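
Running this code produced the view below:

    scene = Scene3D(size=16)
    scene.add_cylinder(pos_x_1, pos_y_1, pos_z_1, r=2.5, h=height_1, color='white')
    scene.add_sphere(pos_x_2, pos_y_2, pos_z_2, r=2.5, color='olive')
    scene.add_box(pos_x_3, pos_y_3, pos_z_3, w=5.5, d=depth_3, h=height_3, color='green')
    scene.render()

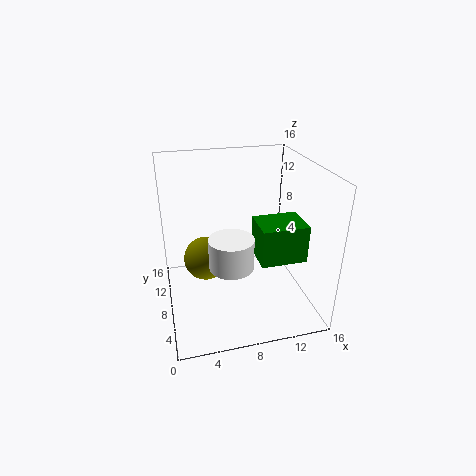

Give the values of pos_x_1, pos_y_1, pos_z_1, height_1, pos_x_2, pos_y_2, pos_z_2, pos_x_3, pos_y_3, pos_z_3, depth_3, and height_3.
pos_x_1 = 7
pos_y_1 = 7
pos_z_1 = 5
height_1 = 3.5
pos_x_2 = 4.5
pos_y_2 = 9.5
pos_z_2 = 5
pos_x_3 = 10.5
pos_y_3 = 6.5
pos_z_3 = 4.5
depth_3 = 4.5
height_3 = 4.5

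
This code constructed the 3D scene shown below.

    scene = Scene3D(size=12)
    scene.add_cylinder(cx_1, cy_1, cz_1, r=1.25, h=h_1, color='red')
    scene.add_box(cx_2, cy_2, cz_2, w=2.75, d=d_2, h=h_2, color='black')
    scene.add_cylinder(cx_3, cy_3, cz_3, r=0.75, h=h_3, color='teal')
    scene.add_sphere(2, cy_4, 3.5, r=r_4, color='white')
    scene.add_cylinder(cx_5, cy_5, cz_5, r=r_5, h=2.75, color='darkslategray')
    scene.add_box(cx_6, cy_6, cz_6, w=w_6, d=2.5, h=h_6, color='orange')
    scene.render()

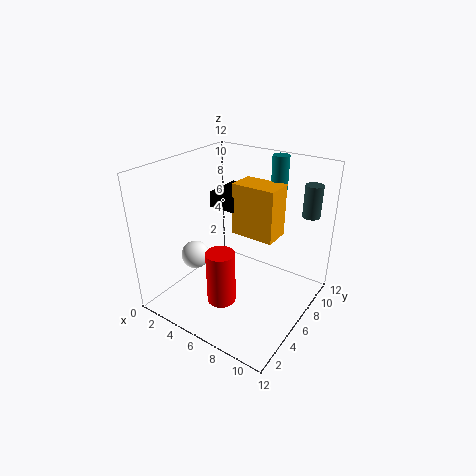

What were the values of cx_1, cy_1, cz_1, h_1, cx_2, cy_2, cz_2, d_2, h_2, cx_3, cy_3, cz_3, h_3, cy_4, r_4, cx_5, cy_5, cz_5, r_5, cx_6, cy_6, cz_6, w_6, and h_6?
cx_1 = 5.25
cy_1 = 4.5
cz_1 = 0.25
h_1 = 4.75
cx_2 = 1.5
cy_2 = 8
cz_2 = 7
d_2 = 3.75
h_2 = 1.5
cx_3 = 7
cy_3 = 11
cz_3 = 9
h_3 = 3
cy_4 = 5
r_4 = 1.25
cx_5 = 10.5
cy_5 = 10.25
cz_5 = 7.5
r_5 = 0.75
cx_6 = 4
cy_6 = 8
cz_6 = 5
w_6 = 4
h_6 = 4.75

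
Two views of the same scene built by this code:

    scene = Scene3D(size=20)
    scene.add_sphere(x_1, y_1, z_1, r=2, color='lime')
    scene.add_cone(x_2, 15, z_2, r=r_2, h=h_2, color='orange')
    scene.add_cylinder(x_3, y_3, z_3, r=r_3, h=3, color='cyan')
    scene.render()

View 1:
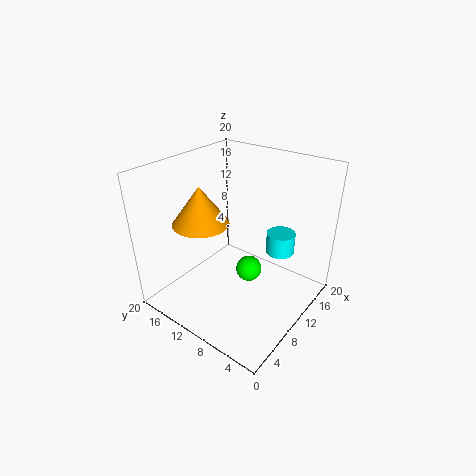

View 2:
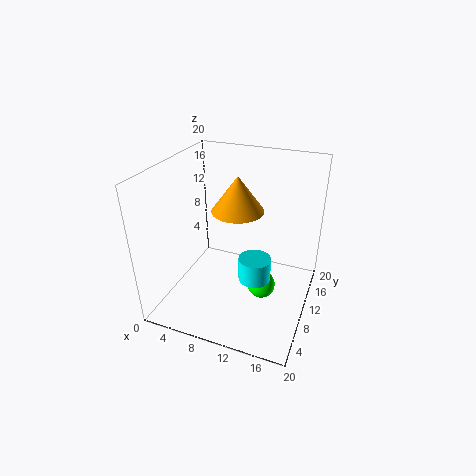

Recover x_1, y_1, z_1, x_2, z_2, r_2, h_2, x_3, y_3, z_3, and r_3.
x_1 = 13.5; y_1 = 10.5; z_1 = 2.5; x_2 = 8; z_2 = 11.5; r_2 = 4; h_2 = 5.5; x_3 = 14; y_3 = 5.5; z_3 = 7.5; r_3 = 2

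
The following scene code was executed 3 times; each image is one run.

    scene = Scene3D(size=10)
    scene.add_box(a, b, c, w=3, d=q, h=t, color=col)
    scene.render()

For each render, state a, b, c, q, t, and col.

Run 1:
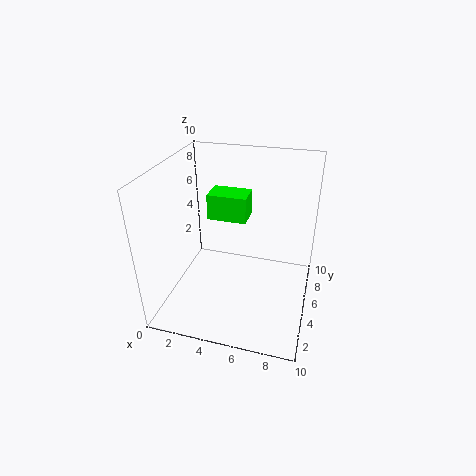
a = 2; b = 7; c = 5; q = 2; t = 2; col = 'lime'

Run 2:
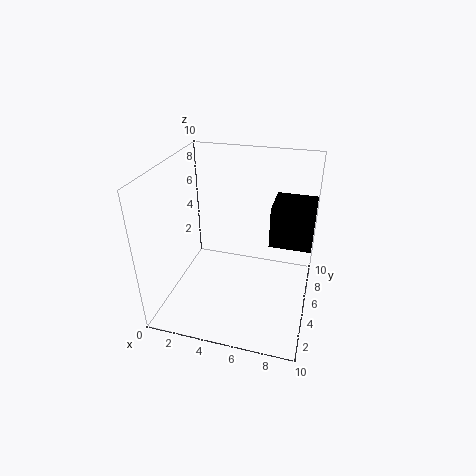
a = 7; b = 6; c = 4; q = 3; t = 3; col = 'black'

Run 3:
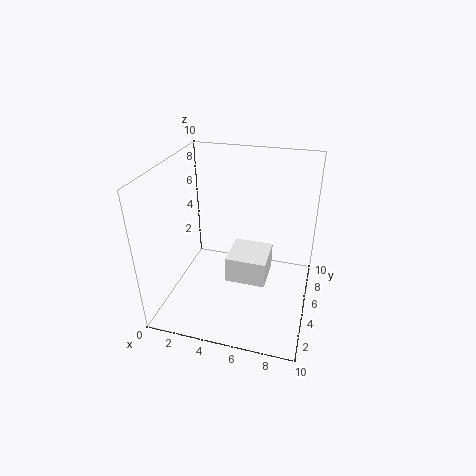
a = 4; b = 5; c = 1; q = 3; t = 2; col = 'white'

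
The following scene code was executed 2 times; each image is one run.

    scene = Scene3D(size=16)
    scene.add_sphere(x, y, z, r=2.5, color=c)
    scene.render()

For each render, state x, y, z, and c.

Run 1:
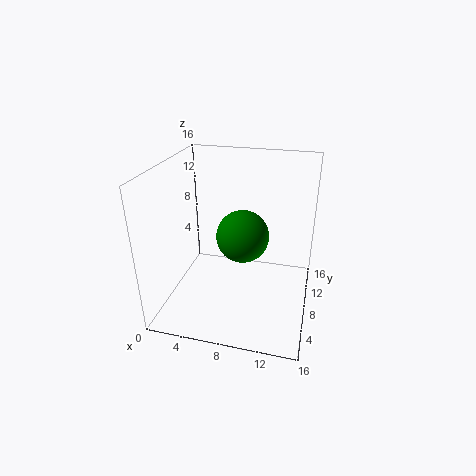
x = 9.5
y = 4
z = 10.5
c = 'green'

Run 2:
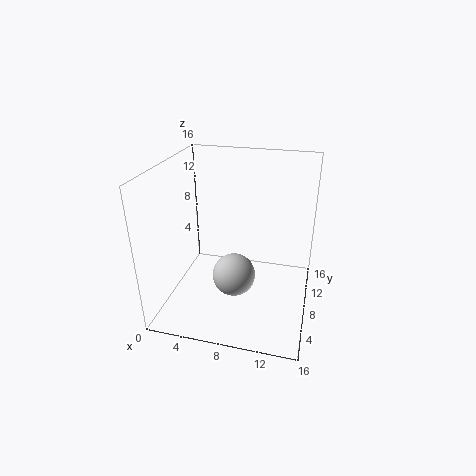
x = 7.5
y = 8
z = 3
c = 'lightgray'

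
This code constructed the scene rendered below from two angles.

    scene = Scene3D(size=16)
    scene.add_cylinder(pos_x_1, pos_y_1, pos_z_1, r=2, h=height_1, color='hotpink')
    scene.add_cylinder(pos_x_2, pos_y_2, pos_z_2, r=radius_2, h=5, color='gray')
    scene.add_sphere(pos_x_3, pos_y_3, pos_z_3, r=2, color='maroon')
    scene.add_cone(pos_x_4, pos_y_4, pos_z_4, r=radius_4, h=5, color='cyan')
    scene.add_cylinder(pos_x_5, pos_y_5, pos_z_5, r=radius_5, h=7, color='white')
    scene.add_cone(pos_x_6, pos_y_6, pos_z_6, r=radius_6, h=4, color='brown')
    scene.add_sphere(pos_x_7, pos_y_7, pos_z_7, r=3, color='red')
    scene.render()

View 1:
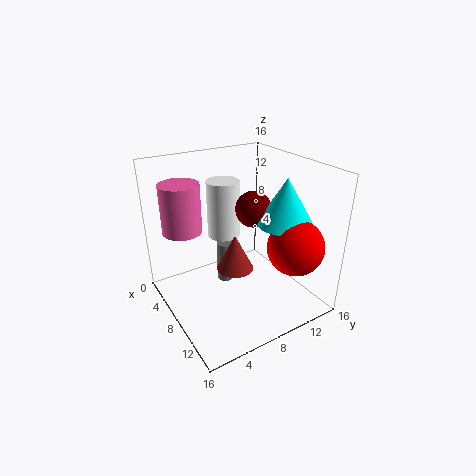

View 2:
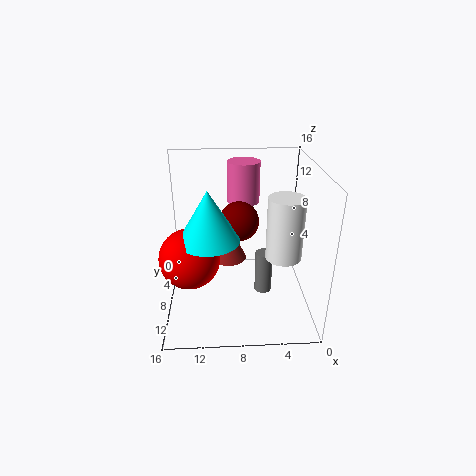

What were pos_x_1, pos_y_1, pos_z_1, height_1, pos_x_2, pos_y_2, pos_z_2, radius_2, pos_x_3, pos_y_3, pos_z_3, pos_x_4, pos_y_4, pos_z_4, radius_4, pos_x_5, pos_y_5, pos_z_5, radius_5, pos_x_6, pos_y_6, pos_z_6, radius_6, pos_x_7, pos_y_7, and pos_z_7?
pos_x_1 = 7, pos_y_1 = 2, pos_z_1 = 10, height_1 = 5, pos_x_2 = 5, pos_y_2 = 8, pos_z_2 = 1, radius_2 = 1, pos_x_3 = 8, pos_y_3 = 10, pos_z_3 = 11, pos_x_4 = 11, pos_y_4 = 12, pos_z_4 = 10, radius_4 = 3, pos_x_5 = 3, pos_y_5 = 9, pos_z_5 = 6, radius_5 = 2, pos_x_6 = 9, pos_y_6 = 7, pos_z_6 = 5, radius_6 = 2, pos_x_7 = 13, pos_y_7 = 12, pos_z_7 = 8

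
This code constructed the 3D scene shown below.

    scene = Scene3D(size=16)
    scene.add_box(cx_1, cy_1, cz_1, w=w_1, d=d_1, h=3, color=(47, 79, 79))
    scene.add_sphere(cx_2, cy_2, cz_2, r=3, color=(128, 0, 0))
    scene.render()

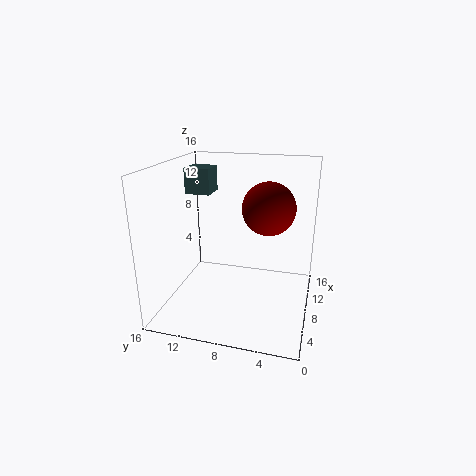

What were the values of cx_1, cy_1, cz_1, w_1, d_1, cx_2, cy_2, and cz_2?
cx_1 = 10, cy_1 = 12, cz_1 = 12, w_1 = 3, d_1 = 3, cx_2 = 10, cy_2 = 5, cz_2 = 11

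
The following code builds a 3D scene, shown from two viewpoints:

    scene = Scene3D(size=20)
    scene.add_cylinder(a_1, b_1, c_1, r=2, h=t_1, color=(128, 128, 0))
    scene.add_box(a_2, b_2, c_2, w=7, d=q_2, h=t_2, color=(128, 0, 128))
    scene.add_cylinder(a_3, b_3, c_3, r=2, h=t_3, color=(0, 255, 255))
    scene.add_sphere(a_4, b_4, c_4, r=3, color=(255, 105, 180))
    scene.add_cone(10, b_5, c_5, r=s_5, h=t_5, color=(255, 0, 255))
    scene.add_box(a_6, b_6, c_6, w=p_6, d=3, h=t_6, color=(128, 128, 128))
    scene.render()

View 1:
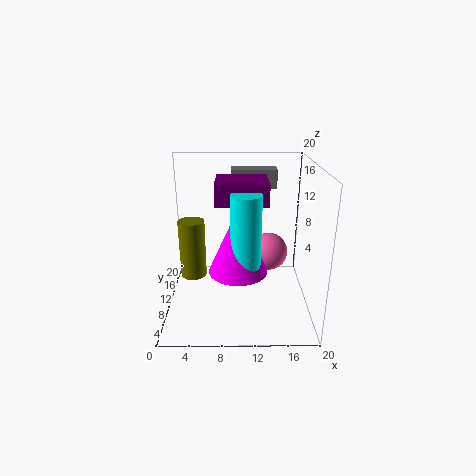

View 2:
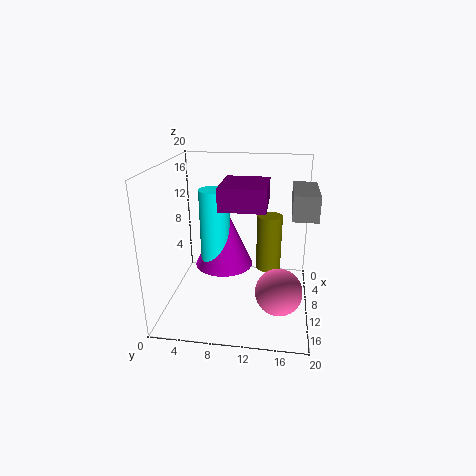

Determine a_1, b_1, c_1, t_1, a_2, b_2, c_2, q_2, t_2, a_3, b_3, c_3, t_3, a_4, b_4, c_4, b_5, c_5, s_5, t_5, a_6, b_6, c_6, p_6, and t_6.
a_1 = 3; b_1 = 14; c_1 = 2; t_1 = 9; a_2 = 7; b_2 = 8; c_2 = 15; q_2 = 6; t_2 = 3; a_3 = 11; b_3 = 7; c_3 = 7; t_3 = 10; a_4 = 15; b_4 = 16; c_4 = 5; b_5 = 8; c_5 = 6; s_5 = 4; t_5 = 9; a_6 = 9; b_6 = 17; c_6 = 15; p_6 = 7; t_6 = 3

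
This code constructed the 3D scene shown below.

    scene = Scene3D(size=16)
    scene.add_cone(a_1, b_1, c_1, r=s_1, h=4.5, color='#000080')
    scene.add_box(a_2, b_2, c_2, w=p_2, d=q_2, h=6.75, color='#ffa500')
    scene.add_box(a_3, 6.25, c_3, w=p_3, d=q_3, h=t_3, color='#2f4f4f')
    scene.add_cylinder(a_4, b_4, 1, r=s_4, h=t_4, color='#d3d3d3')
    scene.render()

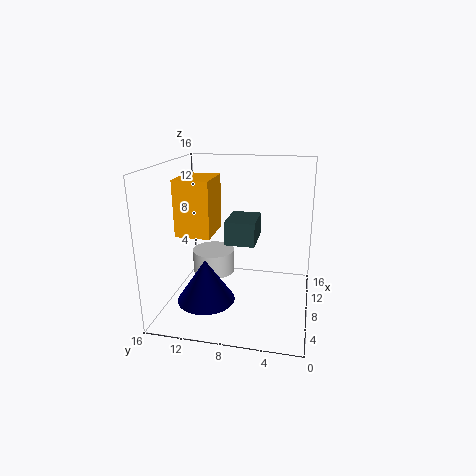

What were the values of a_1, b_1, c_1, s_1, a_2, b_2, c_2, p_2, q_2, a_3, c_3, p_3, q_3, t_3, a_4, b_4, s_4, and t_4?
a_1 = 3.75
b_1 = 10.5
c_1 = 2.5
s_1 = 3
a_2 = 8.5
b_2 = 11.5
c_2 = 7.25
p_2 = 5.25
q_2 = 4.25
a_3 = 8.5
c_3 = 6.75
p_3 = 4.75
q_3 = 3.5
t_3 = 2.75
a_4 = 13.25
b_4 = 12.5
s_4 = 2.75
t_4 = 3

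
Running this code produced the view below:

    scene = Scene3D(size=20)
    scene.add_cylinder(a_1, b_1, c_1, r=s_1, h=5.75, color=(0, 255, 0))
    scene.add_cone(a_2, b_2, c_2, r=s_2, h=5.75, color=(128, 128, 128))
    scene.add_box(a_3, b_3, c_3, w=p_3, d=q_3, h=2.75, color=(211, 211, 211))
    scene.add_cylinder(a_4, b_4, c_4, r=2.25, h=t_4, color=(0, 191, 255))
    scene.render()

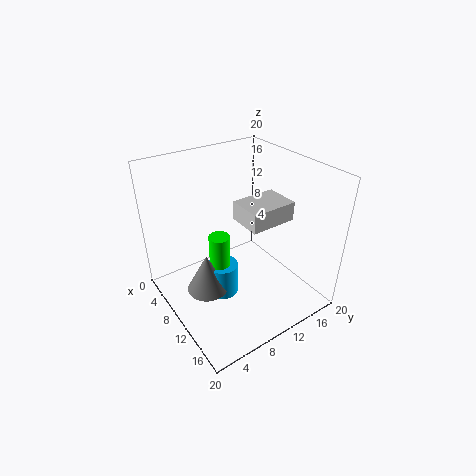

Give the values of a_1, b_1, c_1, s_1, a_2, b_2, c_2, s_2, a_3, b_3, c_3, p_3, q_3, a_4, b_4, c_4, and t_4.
a_1 = 8.25
b_1 = 8
c_1 = 4.25
s_1 = 1.5
a_2 = 8.25
b_2 = 5.75
c_2 = 1.75
s_2 = 3
a_3 = 7.75
b_3 = 10.75
c_3 = 11.75
p_3 = 5
q_3 = 6.75
a_4 = 8.5
b_4 = 8.25
c_4 = 0.25
t_4 = 5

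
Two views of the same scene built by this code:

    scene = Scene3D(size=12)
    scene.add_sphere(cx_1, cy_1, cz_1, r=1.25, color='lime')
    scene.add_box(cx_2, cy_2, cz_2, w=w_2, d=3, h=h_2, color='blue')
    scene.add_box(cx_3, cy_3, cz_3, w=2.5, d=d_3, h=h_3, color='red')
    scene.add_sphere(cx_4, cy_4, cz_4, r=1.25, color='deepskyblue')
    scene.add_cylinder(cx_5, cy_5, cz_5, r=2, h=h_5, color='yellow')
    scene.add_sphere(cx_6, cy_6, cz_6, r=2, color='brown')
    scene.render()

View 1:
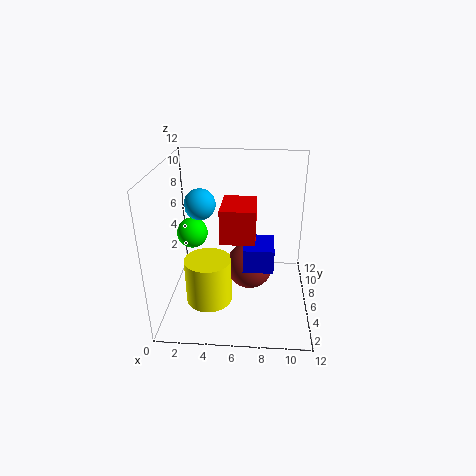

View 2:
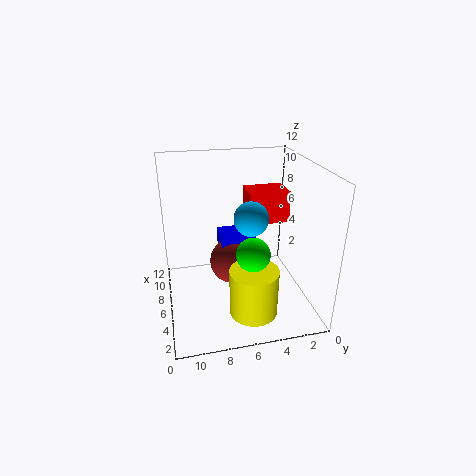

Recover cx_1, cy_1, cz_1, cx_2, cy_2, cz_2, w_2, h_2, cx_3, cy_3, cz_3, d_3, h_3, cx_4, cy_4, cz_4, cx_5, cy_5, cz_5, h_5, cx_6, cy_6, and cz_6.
cx_1 = 2.25, cy_1 = 5.75, cz_1 = 6.5, cx_2 = 6.5, cy_2 = 4.25, cz_2 = 3.75, w_2 = 2.5, h_2 = 2, cx_3 = 5, cy_3 = 2, cz_3 = 7.5, d_3 = 3.25, h_3 = 2.5, cx_4 = 3, cy_4 = 5.75, cz_4 = 9, cx_5 = 3.5, cy_5 = 5.25, cz_5 = 0.25, h_5 = 4, cx_6 = 7, cy_6 = 6.25, cz_6 = 3.25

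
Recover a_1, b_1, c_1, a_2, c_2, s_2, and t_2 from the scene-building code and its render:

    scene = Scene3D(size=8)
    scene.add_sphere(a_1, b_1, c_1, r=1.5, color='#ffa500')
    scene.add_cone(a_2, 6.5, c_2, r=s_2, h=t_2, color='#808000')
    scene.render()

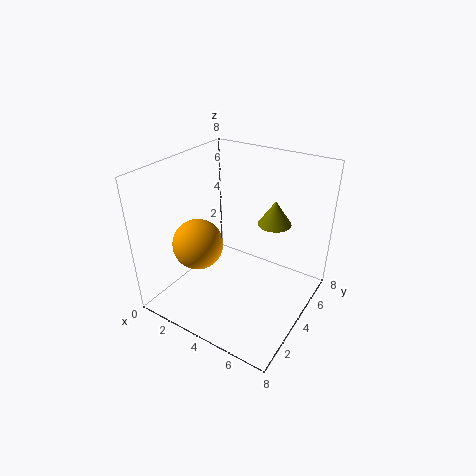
a_1 = 1.5, b_1 = 3.5, c_1 = 3, a_2 = 5, c_2 = 4, s_2 = 1, t_2 = 1.5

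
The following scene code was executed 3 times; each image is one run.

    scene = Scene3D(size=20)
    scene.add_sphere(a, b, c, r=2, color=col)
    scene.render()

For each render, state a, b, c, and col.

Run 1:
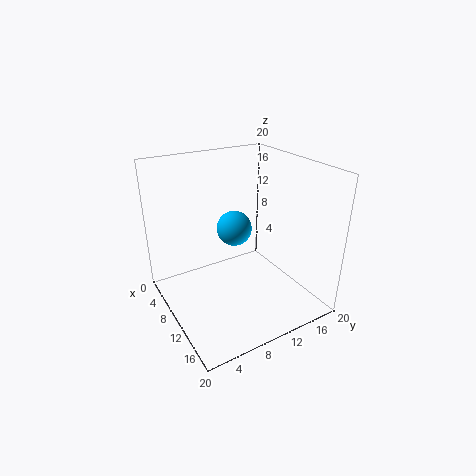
a = 15, b = 6.5, c = 14.5, col = 'deepskyblue'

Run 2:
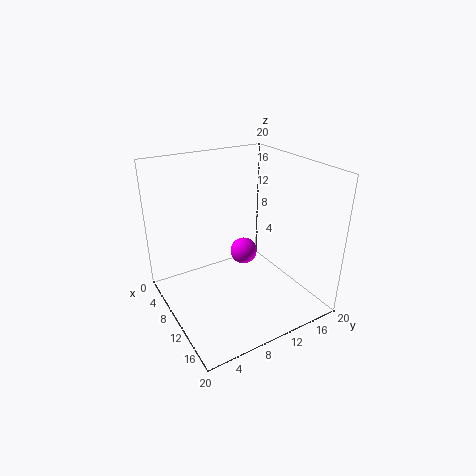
a = 7.5, b = 12.5, c = 6, col = 'magenta'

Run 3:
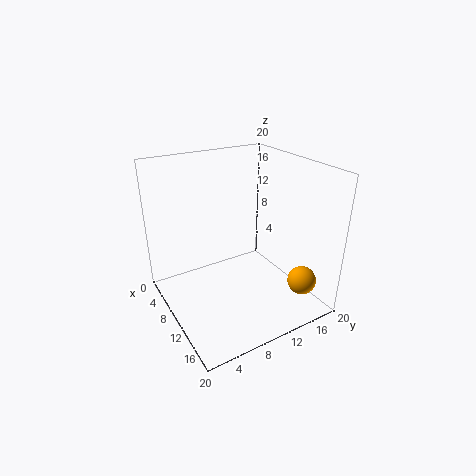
a = 16, b = 17, c = 4, col = 'orange'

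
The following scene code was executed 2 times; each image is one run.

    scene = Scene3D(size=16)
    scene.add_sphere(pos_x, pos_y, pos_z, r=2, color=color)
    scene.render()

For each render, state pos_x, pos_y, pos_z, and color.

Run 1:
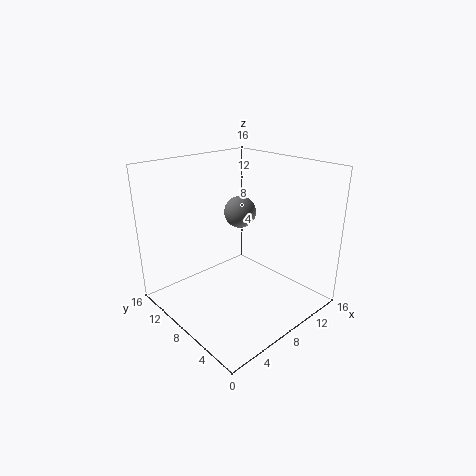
pos_x = 12
pos_y = 12
pos_z = 9
color = 'gray'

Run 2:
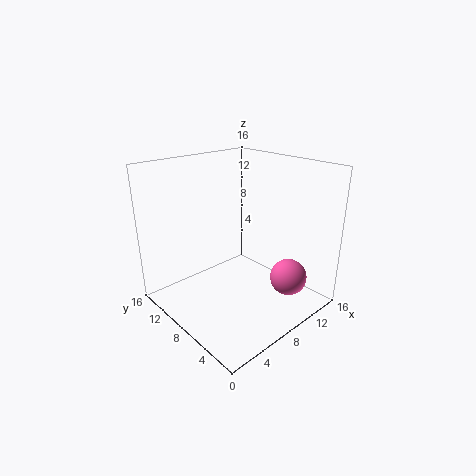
pos_x = 11
pos_y = 3
pos_z = 4
color = 'hotpink'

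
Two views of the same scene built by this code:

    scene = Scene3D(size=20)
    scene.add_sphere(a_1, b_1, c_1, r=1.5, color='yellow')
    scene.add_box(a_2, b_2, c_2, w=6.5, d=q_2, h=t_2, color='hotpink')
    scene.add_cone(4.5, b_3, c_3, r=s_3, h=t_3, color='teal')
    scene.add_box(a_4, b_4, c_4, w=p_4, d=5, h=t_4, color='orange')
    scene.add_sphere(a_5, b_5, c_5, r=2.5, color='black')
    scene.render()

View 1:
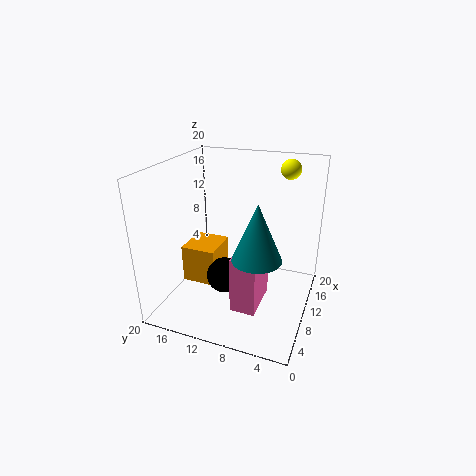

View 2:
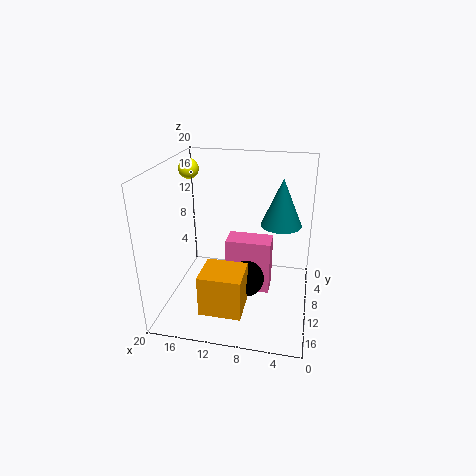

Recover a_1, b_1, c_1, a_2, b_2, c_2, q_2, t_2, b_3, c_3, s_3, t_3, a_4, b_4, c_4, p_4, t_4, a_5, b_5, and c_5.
a_1 = 18.5
b_1 = 5
c_1 = 18
a_2 = 5.5
b_2 = 6
c_2 = 1
q_2 = 3.5
t_2 = 8
b_3 = 5.5
c_3 = 10.5
s_3 = 3
t_3 = 7
a_4 = 8
b_4 = 13
c_4 = 2.5
p_4 = 5.5
t_4 = 5.5
a_5 = 8.5
b_5 = 11.5
c_5 = 4.5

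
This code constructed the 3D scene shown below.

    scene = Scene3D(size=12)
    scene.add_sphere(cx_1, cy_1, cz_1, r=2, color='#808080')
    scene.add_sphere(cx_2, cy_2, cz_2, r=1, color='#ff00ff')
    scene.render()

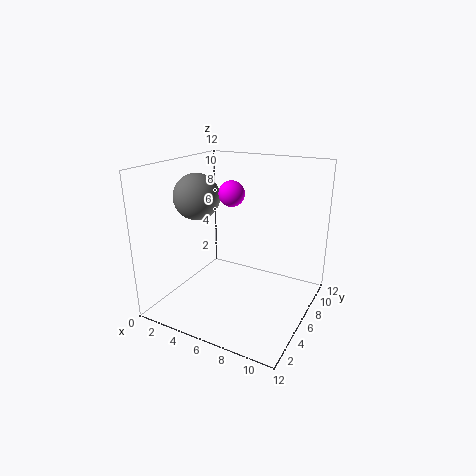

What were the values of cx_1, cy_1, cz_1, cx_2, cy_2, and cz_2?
cx_1 = 2; cy_1 = 6; cz_1 = 9; cx_2 = 6; cy_2 = 5; cz_2 = 10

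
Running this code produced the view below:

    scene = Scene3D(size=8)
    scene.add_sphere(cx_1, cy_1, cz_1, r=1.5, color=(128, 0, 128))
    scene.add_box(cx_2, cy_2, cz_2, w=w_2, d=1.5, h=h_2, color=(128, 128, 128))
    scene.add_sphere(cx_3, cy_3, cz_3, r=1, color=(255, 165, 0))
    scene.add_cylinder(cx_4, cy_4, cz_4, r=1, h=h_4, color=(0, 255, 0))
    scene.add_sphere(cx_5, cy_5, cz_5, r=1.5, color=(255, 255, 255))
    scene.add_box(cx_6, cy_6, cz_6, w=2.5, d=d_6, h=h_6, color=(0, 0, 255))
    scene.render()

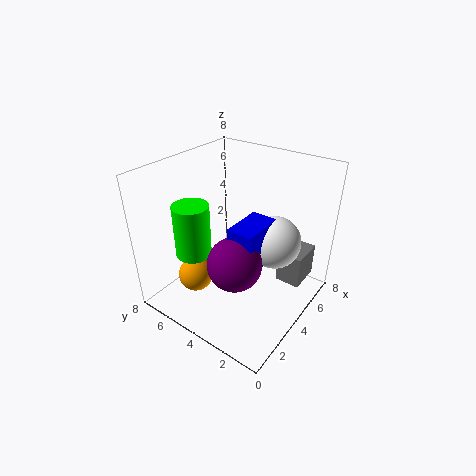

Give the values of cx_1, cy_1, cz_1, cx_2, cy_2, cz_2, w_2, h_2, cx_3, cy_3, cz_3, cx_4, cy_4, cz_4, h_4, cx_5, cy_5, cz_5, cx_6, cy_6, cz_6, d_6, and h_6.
cx_1 = 3; cy_1 = 3.5; cz_1 = 3; cx_2 = 6; cy_2 = 1; cz_2 = 0.5; w_2 = 2; h_2 = 2; cx_3 = 2.5; cy_3 = 6; cz_3 = 1.5; cx_4 = 2.5; cy_4 = 6; cz_4 = 3; h_4 = 3; cx_5 = 5.5; cy_5 = 2.5; cz_5 = 3.5; cx_6 = 3; cy_6 = 2.5; cz_6 = 2.5; d_6 = 1.5; h_6 = 2.5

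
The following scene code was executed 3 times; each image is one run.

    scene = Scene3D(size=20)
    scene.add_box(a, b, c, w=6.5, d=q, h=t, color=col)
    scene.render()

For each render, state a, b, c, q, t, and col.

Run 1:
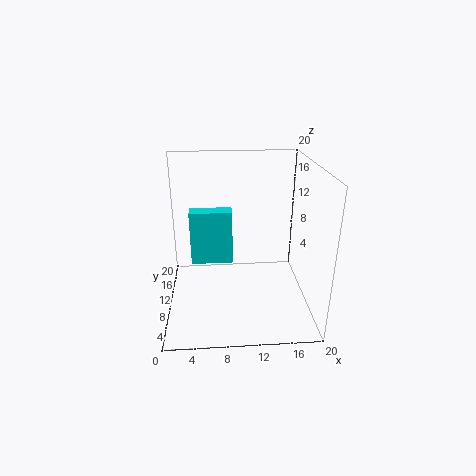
a = 3; b = 14.5; c = 3.5; q = 2.5; t = 8.5; col = 'cyan'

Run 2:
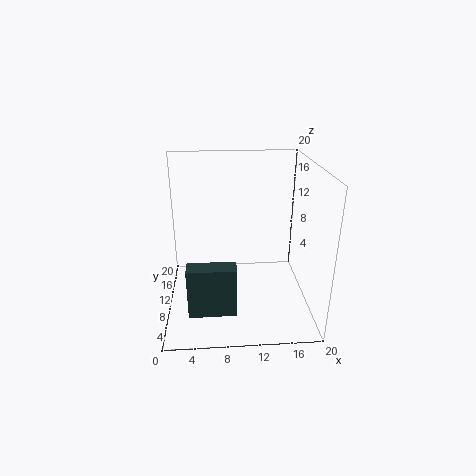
a = 3; b = 4.5; c = 1; q = 2.5; t = 7; col = 'darkslategray'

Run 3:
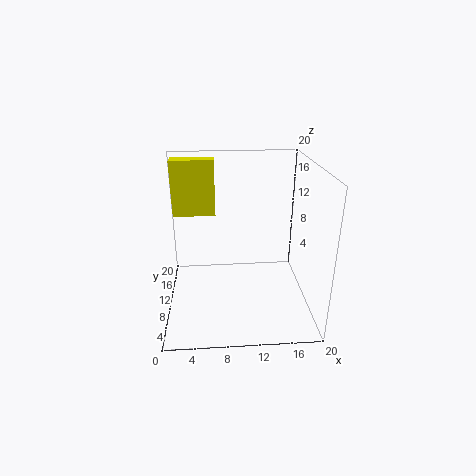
a = 0.5; b = 16; c = 11; q = 2.5; t = 8.5; col = 'yellow'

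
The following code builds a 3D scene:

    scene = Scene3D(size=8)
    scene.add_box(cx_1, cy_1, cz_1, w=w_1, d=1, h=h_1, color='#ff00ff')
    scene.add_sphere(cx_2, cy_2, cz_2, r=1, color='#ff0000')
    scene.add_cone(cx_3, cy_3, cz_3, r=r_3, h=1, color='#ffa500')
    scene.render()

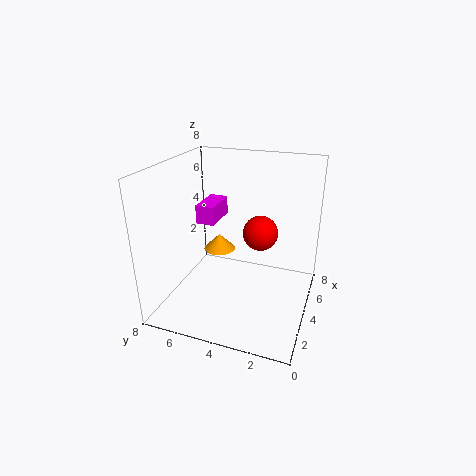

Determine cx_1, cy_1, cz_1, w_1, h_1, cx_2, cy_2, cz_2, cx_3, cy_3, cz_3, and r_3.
cx_1 = 3; cy_1 = 5; cz_1 = 5; w_1 = 2; h_1 = 1; cx_2 = 5; cy_2 = 3; cz_2 = 4; cx_3 = 6; cy_3 = 6; cz_3 = 2; r_3 = 1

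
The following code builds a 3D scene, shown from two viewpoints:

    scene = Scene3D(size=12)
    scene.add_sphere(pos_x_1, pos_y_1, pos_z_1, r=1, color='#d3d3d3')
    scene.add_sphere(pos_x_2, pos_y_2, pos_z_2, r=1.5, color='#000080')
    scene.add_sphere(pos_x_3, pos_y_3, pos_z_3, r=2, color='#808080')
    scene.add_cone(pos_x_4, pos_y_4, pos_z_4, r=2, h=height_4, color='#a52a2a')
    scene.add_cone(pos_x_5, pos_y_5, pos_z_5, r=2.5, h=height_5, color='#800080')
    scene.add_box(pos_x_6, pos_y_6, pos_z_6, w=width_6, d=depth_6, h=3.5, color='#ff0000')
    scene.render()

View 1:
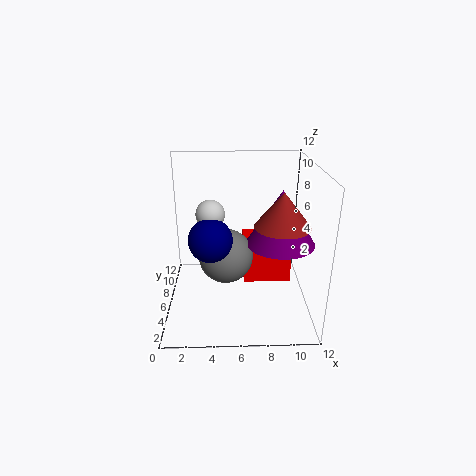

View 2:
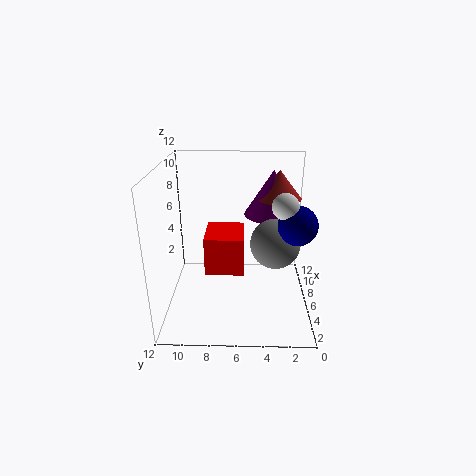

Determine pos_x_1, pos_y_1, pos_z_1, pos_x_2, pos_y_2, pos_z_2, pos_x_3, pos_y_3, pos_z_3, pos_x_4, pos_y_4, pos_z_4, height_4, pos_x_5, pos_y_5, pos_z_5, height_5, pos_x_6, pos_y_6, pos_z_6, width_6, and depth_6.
pos_x_1 = 4; pos_y_1 = 2.5; pos_z_1 = 9.5; pos_x_2 = 4; pos_y_2 = 1.5; pos_z_2 = 8; pos_x_3 = 5; pos_y_3 = 3; pos_z_3 = 6; pos_x_4 = 9; pos_y_4 = 2.5; pos_z_4 = 8.5; height_4 = 2.5; pos_x_5 = 9; pos_y_5 = 3; pos_z_5 = 7; height_5 = 4; pos_x_6 = 6.5; pos_y_6 = 5.5; pos_z_6 = 2; width_6 = 4; depth_6 = 3.5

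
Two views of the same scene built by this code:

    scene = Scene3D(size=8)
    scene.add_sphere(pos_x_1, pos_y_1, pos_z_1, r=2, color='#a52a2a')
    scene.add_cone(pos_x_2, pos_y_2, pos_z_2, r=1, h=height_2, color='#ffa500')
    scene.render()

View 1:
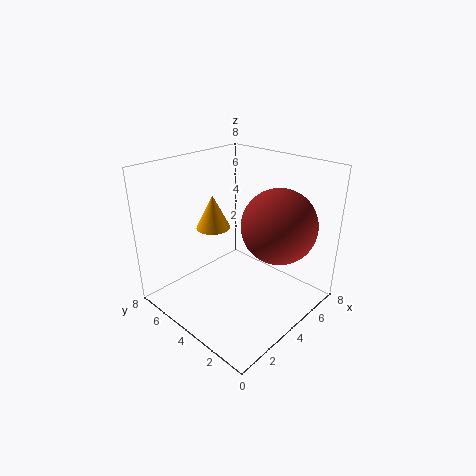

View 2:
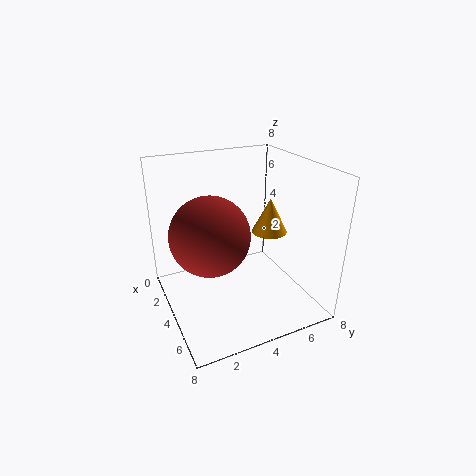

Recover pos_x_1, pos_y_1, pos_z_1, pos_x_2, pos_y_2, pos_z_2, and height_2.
pos_x_1 = 5, pos_y_1 = 2, pos_z_1 = 5, pos_x_2 = 4, pos_y_2 = 6, pos_z_2 = 4, height_2 = 2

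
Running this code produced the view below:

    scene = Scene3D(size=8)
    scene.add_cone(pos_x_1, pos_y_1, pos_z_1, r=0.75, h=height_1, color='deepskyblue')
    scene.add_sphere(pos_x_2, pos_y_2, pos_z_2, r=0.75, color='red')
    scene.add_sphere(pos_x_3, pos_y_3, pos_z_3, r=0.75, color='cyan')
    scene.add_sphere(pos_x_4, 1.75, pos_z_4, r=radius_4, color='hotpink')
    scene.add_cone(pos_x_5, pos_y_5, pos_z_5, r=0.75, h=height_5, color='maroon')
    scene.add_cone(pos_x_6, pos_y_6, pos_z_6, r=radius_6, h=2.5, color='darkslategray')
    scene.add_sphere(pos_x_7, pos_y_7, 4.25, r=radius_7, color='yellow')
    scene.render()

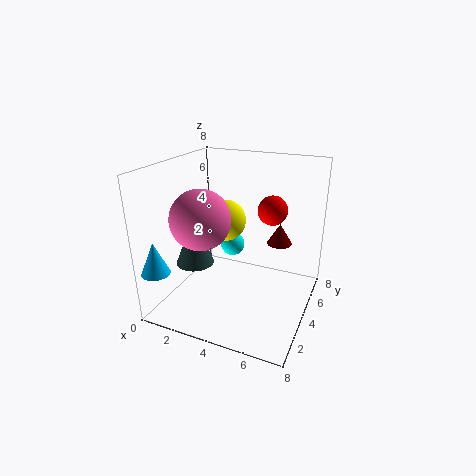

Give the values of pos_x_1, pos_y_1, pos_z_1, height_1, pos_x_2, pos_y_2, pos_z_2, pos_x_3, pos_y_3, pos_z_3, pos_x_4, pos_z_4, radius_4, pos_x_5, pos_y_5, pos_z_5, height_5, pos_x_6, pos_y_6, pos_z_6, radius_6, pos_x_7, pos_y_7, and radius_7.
pos_x_1 = 0.75, pos_y_1 = 0.75, pos_z_1 = 2.75, height_1 = 1.75, pos_x_2 = 6, pos_y_2 = 3.75, pos_z_2 = 6, pos_x_3 = 2.75, pos_y_3 = 6, pos_z_3 = 2.5, pos_x_4 = 3, pos_z_4 = 5.75, radius_4 = 1.5, pos_x_5 = 5.75, pos_y_5 = 6.25, pos_z_5 = 3, height_5 = 1.25, pos_x_6 = 2.25, pos_y_6 = 2.25, pos_z_6 = 3, radius_6 = 1, pos_x_7 = 2.5, pos_y_7 = 5.5, radius_7 = 1.25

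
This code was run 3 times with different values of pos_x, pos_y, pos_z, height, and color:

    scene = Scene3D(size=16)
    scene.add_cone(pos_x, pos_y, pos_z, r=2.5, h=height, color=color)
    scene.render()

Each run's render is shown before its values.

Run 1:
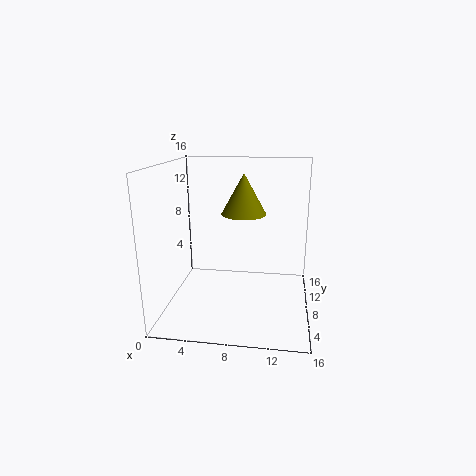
pos_x = 8.5
pos_y = 9
pos_z = 10.5
height = 4.5
color = 'olive'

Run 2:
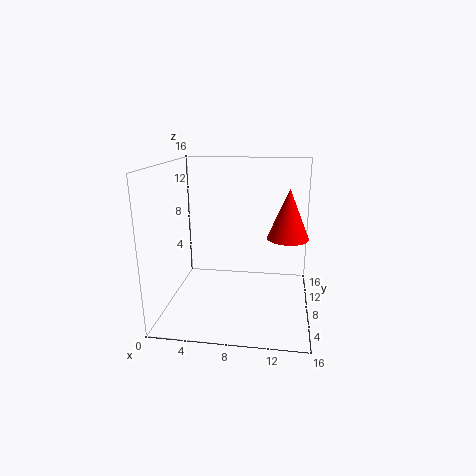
pos_x = 13.5
pos_y = 11.5
pos_z = 7
height = 6
color = 'red'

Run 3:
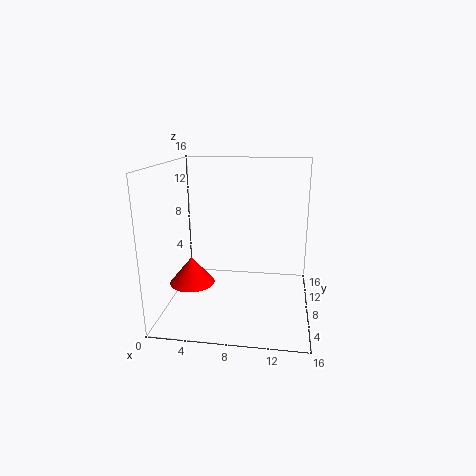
pos_x = 3
pos_y = 6.5
pos_z = 3
height = 3
color = 'red'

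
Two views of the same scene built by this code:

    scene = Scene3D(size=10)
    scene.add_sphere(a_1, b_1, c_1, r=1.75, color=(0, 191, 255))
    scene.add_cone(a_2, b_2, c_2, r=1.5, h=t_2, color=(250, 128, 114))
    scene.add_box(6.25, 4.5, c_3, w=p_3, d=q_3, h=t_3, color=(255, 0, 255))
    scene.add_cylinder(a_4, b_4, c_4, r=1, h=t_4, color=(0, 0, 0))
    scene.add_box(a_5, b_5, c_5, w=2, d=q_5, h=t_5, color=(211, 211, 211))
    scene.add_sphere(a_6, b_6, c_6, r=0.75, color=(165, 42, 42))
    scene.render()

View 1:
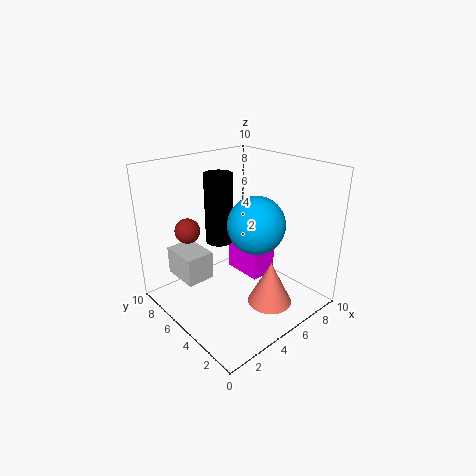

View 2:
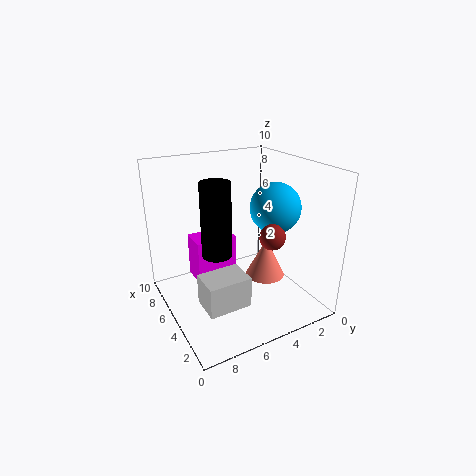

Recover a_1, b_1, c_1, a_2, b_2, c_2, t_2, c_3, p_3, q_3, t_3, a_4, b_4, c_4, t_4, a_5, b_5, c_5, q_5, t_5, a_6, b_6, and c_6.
a_1 = 4.25; b_1 = 2.5; c_1 = 7; a_2 = 5.5; b_2 = 2.25; c_2 = 1; t_2 = 3; c_3 = 1.25; p_3 = 2; q_3 = 3; t_3 = 3.25; a_4 = 4.75; b_4 = 6.75; c_4 = 4.25; t_4 = 5; a_5 = 1.5; b_5 = 6; c_5 = 2; q_5 = 2.75; t_5 = 2; a_6 = 1; b_6 = 5; c_6 = 6.75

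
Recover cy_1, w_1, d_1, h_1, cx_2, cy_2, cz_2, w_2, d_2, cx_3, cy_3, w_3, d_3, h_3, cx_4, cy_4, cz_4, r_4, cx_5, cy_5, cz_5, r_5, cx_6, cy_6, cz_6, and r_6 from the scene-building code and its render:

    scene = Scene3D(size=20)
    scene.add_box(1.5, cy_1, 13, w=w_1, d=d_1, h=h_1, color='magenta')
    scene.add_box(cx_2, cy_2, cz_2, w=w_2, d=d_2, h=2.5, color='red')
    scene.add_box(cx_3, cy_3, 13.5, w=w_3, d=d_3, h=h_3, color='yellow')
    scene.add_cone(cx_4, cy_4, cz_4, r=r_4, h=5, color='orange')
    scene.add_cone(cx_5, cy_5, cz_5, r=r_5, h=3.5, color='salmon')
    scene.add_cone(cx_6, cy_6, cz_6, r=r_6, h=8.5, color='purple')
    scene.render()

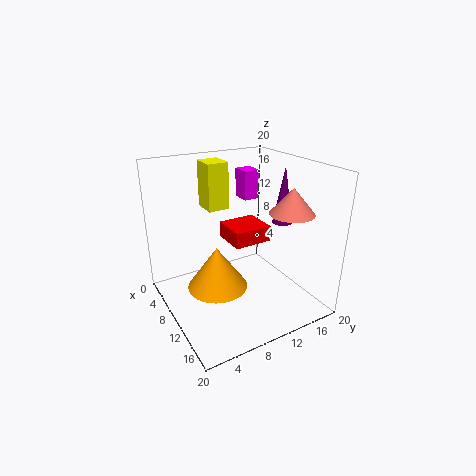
cy_1 = 14.5; w_1 = 3; d_1 = 2.5; h_1 = 4.5; cx_2 = 2.5; cy_2 = 11; cz_2 = 7; w_2 = 5.5; d_2 = 6; cx_3 = 4; cy_3 = 7; w_3 = 3.5; d_3 = 3; h_3 = 6.5; cx_4 = 15.5; cy_4 = 4; cz_4 = 7.5; r_4 = 3.5; cx_5 = 14.5; cy_5 = 15.5; cz_5 = 14; r_5 = 3; cx_6 = 9.5; cy_6 = 18; cz_6 = 10.5; r_6 = 1.5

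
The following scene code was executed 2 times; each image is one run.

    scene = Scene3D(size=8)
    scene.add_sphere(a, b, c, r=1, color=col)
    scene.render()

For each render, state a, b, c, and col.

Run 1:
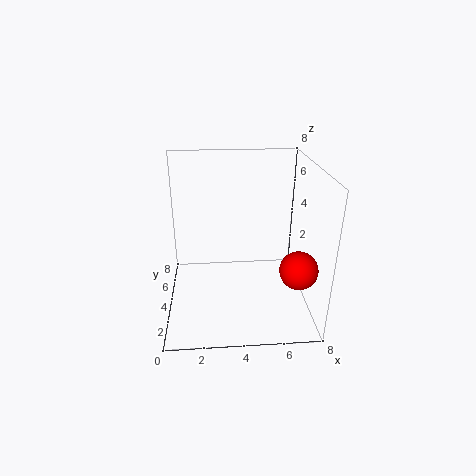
a = 7; b = 2; c = 3; col = 'red'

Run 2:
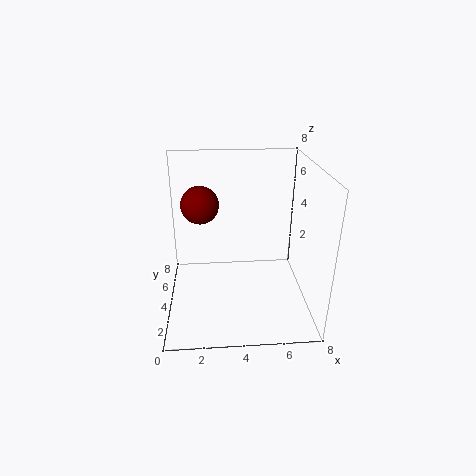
a = 2; b = 4; c = 6; col = 'maroon'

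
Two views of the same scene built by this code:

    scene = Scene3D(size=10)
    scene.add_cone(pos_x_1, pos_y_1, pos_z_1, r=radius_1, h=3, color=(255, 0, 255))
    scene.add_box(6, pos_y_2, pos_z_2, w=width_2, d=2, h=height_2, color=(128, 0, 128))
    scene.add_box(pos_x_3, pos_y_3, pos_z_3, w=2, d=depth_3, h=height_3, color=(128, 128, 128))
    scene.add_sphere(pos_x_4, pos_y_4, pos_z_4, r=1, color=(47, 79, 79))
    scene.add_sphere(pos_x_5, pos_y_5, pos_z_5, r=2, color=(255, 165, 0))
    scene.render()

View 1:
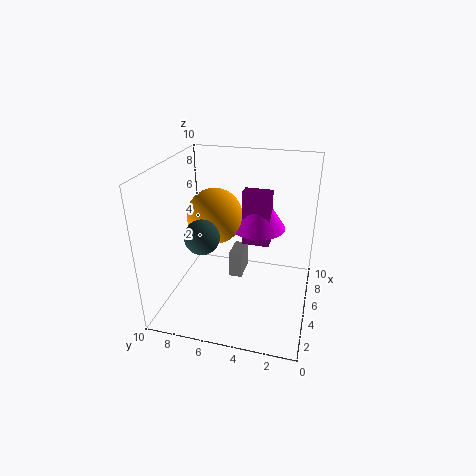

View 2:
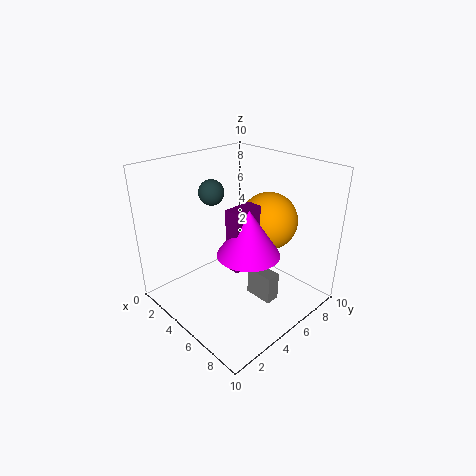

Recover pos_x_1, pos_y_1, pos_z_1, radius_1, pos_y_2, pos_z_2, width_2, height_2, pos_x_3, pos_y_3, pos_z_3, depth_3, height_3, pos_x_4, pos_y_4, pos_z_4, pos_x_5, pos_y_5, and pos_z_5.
pos_x_1 = 7
pos_y_1 = 4
pos_z_1 = 5
radius_1 = 2
pos_y_2 = 3
pos_z_2 = 4
width_2 = 1
height_2 = 4
pos_x_3 = 6
pos_y_3 = 5
pos_z_3 = 1
depth_3 = 1
height_3 = 2
pos_x_4 = 1
pos_y_4 = 6
pos_z_4 = 7
pos_x_5 = 6
pos_y_5 = 7
pos_z_5 = 6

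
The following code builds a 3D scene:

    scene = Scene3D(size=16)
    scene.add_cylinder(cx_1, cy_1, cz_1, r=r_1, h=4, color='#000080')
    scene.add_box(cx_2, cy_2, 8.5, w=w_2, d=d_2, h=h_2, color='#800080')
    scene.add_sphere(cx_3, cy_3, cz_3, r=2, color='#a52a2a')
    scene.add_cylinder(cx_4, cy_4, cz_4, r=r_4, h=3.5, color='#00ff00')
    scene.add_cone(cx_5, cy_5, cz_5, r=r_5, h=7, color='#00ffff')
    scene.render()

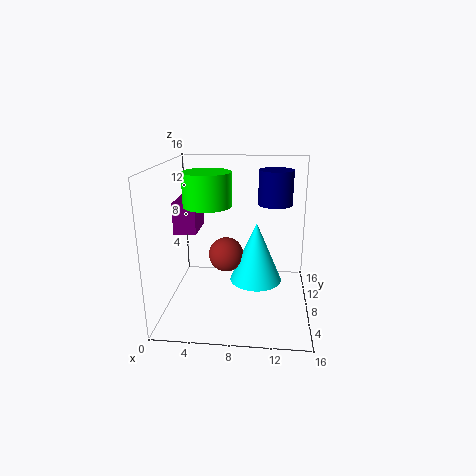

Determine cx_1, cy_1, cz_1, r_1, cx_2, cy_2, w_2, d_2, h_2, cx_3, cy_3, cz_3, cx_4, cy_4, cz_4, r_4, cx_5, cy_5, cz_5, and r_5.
cx_1 = 12
cy_1 = 11.5
cz_1 = 11
r_1 = 2
cx_2 = 1
cy_2 = 7
w_2 = 2.5
d_2 = 4.5
h_2 = 3.5
cx_3 = 6.5
cy_3 = 9
cz_3 = 5.5
cx_4 = 5
cy_4 = 6.5
cz_4 = 12
r_4 = 2.5
cx_5 = 10
cy_5 = 9
cz_5 = 2.5
r_5 = 3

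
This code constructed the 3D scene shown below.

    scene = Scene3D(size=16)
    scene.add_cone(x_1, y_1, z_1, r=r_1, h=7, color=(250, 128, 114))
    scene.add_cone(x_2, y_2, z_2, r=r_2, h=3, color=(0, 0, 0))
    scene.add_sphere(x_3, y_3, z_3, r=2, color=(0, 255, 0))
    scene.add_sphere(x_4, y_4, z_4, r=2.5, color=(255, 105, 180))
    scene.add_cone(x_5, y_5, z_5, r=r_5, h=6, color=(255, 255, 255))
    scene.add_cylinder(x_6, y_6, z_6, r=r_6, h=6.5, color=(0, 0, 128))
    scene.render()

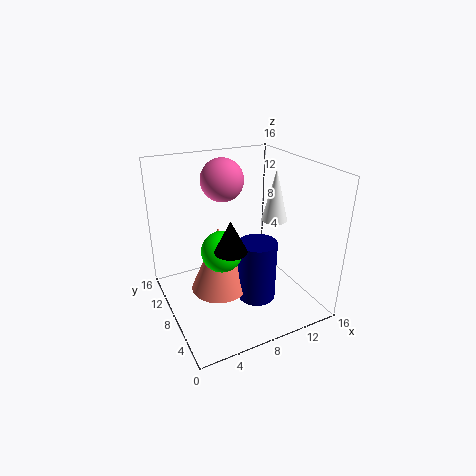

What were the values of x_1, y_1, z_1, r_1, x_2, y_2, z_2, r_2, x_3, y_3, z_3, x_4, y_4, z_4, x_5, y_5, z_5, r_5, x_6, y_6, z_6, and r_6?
x_1 = 5, y_1 = 6.5, z_1 = 3.5, r_1 = 3, x_2 = 4.5, y_2 = 2.5, z_2 = 10, r_2 = 1.5, x_3 = 4.5, y_3 = 4.5, z_3 = 9, x_4 = 8, y_4 = 12, z_4 = 13.5, x_5 = 13, y_5 = 8.5, z_5 = 9, r_5 = 1.5, x_6 = 8.5, y_6 = 4.5, z_6 = 2.5, r_6 = 2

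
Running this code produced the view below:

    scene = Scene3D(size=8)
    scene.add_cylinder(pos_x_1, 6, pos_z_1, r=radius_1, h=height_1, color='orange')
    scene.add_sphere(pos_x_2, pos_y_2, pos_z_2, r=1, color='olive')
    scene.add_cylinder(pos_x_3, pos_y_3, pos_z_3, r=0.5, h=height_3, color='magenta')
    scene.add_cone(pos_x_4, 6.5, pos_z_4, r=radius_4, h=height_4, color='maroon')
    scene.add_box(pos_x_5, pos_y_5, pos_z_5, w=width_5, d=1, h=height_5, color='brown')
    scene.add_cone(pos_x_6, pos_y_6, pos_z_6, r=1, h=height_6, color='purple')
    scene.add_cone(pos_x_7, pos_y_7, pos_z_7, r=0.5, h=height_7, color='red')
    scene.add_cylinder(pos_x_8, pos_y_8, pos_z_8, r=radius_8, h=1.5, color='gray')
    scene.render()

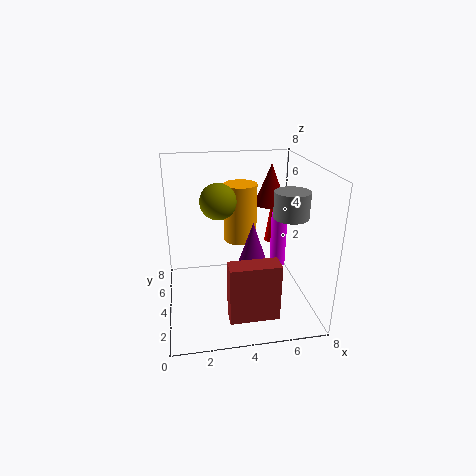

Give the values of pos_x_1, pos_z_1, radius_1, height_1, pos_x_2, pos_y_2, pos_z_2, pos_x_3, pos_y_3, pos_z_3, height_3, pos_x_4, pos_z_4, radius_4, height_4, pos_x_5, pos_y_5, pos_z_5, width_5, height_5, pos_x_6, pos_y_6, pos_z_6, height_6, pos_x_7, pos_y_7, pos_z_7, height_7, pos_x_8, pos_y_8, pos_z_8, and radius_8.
pos_x_1 = 4.5, pos_z_1 = 3, radius_1 = 1, height_1 = 3.5, pos_x_2 = 3, pos_y_2 = 4.5, pos_z_2 = 6, pos_x_3 = 7, pos_y_3 = 6, pos_z_3 = 1, height_3 = 3.5, pos_x_4 = 6.5, pos_z_4 = 5, radius_4 = 1, height_4 = 2.5, pos_x_5 = 3, pos_y_5 = 0.5, pos_z_5 = 1, width_5 = 2.5, height_5 = 3, pos_x_6 = 4.5, pos_y_6 = 2.5, pos_z_6 = 2.5, height_6 = 3, pos_x_7 = 7, pos_y_7 = 7.5, pos_z_7 = 2, height_7 = 3.5, pos_x_8 = 7, pos_y_8 = 4, pos_z_8 = 5, radius_8 = 1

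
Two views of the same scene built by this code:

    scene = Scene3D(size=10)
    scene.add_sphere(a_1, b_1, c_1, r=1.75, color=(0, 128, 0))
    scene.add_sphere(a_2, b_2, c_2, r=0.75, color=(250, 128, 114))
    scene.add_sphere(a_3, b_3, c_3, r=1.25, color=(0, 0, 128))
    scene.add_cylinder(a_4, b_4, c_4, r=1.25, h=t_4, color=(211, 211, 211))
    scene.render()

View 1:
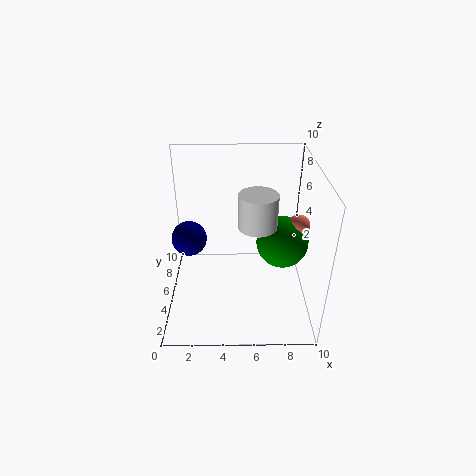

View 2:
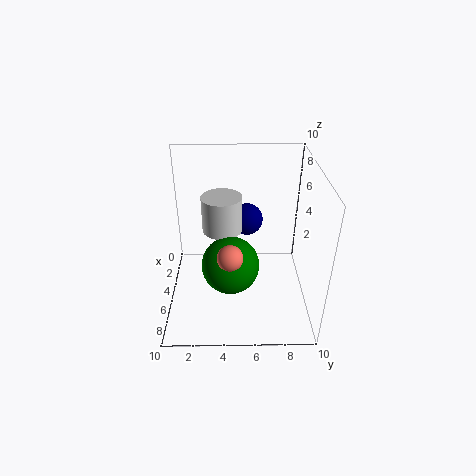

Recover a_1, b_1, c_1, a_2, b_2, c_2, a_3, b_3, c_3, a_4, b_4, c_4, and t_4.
a_1 = 8
b_1 = 4.5
c_1 = 5
a_2 = 9
b_2 = 4.5
c_2 = 6.25
a_3 = 1.5
b_3 = 5.75
c_3 = 4.5
a_4 = 6.25
b_4 = 4
c_4 = 6.5
t_4 = 2.25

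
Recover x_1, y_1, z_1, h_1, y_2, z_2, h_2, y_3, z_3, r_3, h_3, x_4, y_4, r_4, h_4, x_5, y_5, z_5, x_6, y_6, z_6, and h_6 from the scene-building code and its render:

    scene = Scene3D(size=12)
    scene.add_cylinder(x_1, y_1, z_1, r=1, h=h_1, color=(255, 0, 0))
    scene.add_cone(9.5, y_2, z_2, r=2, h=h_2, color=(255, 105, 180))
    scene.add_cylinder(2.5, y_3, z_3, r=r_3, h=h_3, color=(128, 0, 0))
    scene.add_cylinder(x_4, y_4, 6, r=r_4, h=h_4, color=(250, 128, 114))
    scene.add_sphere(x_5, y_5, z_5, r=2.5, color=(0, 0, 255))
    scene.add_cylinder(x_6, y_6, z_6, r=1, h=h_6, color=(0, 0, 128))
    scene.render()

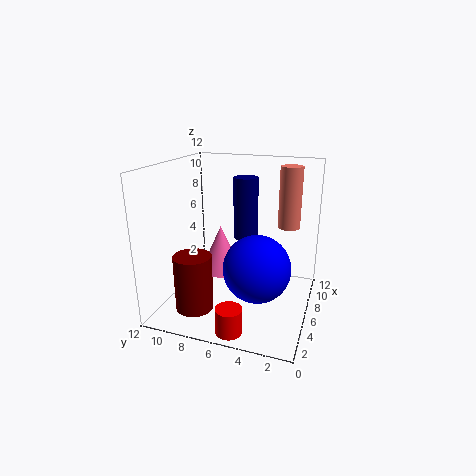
x_1 = 1; y_1 = 5; z_1 = 0.5; h_1 = 2; y_2 = 9; z_2 = 1; h_2 = 4.5; y_3 = 8.5; z_3 = 1; r_3 = 1.5; h_3 = 4.5; x_4 = 10; y_4 = 2.5; r_4 = 1; h_4 = 5.5; x_5 = 3; y_5 = 3.5; z_5 = 5; x_6 = 6.5; y_6 = 5.5; z_6 = 6; h_6 = 5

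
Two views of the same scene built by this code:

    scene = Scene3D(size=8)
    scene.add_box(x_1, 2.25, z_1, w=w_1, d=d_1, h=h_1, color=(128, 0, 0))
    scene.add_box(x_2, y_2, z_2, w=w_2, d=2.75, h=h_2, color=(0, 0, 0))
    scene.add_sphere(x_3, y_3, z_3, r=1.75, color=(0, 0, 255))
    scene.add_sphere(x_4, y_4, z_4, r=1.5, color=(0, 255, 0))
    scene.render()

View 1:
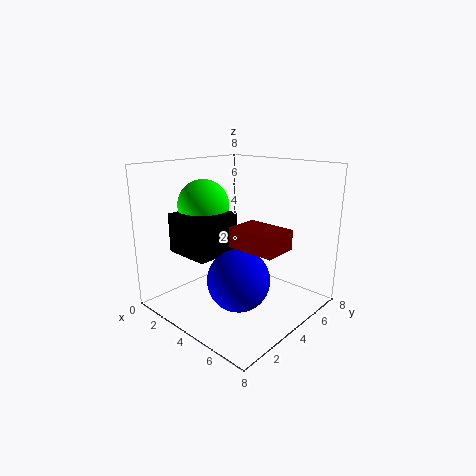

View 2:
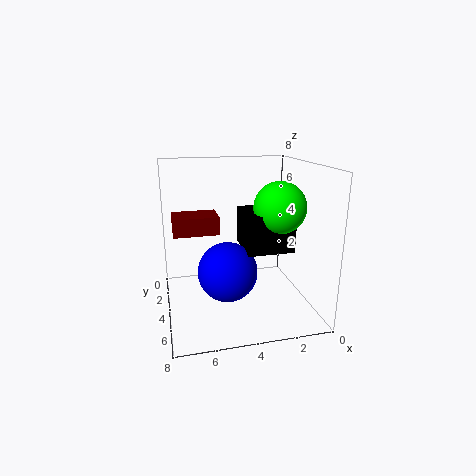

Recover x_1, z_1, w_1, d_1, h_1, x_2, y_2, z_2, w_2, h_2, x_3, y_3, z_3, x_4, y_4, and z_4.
x_1 = 5, z_1 = 4.25, w_1 = 2.5, d_1 = 1.75, h_1 = 1, x_2 = 0.75, y_2 = 1.75, z_2 = 3, w_2 = 2.75, h_2 = 2.25, x_3 = 4.5, y_3 = 3.5, z_3 = 1.75, x_4 = 1.5, y_4 = 3.75, z_4 = 5.5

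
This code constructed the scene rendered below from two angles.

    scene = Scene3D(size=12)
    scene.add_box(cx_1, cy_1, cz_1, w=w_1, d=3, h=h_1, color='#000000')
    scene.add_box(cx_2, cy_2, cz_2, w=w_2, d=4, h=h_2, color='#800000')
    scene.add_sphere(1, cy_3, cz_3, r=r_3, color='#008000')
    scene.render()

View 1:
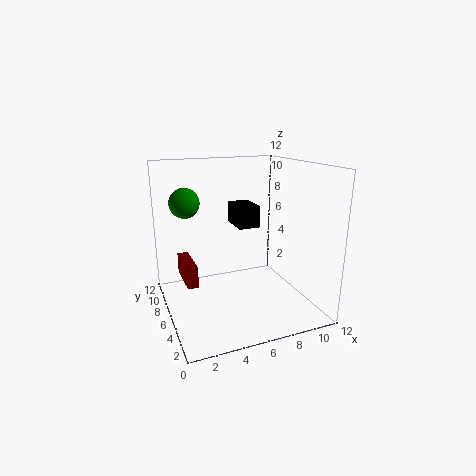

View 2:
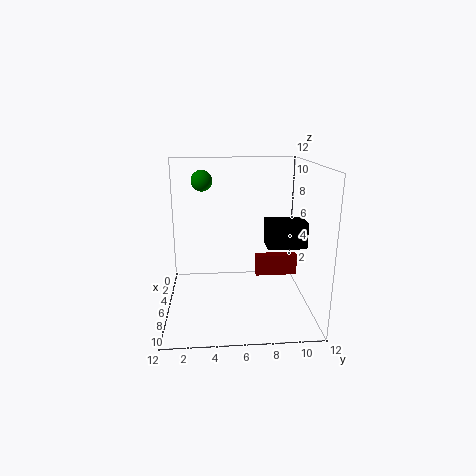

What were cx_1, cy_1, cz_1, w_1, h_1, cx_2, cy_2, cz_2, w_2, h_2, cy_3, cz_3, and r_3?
cx_1 = 7; cy_1 = 8; cz_1 = 6; w_1 = 2; h_1 = 2; cx_2 = 2; cy_2 = 8; cz_2 = 1; w_2 = 1; h_2 = 2; cy_3 = 3; cz_3 = 10; r_3 = 1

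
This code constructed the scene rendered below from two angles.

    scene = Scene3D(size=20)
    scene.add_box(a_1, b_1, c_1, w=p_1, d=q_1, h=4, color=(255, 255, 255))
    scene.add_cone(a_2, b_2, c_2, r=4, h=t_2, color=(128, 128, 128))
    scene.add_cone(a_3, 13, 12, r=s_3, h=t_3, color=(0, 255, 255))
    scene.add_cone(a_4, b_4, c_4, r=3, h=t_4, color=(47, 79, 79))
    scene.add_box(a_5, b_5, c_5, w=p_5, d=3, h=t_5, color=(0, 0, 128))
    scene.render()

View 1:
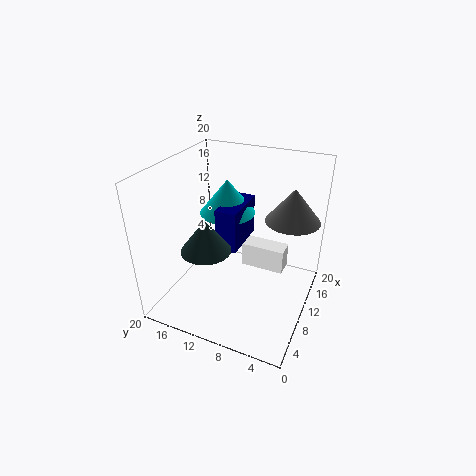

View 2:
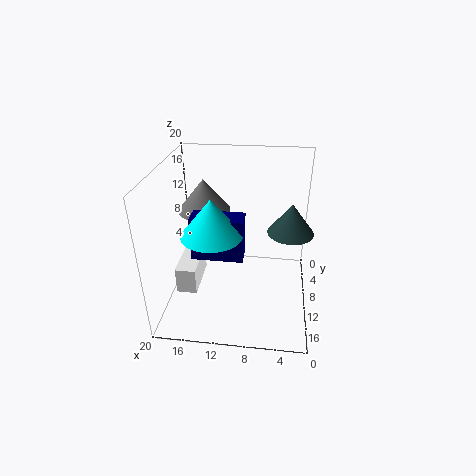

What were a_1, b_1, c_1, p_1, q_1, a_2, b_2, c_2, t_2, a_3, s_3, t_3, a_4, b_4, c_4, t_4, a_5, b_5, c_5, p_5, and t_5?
a_1 = 16; b_1 = 5; c_1 = 1; p_1 = 3; q_1 = 7; a_2 = 16; b_2 = 4; c_2 = 11; t_2 = 5; a_3 = 13; s_3 = 4; t_3 = 5; a_4 = 3; b_4 = 11; c_4 = 12; t_4 = 4; a_5 = 9; b_5 = 10; c_5 = 8; p_5 = 7; t_5 = 6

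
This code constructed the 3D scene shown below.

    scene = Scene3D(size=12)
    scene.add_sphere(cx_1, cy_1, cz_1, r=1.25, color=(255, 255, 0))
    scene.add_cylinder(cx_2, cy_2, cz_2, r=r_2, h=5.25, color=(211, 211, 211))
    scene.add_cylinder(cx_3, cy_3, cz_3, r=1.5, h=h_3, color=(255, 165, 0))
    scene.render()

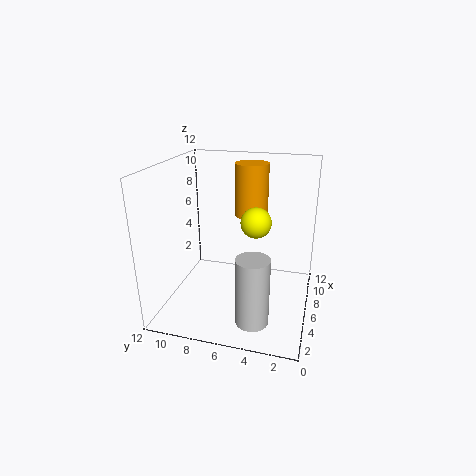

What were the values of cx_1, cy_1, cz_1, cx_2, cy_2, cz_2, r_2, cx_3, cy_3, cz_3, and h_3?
cx_1 = 6, cy_1 = 4.5, cz_1 = 7.5, cx_2 = 1.75, cy_2 = 3.75, cz_2 = 1.25, r_2 = 1.25, cx_3 = 9.75, cy_3 = 5.75, cz_3 = 6.75, h_3 = 4.75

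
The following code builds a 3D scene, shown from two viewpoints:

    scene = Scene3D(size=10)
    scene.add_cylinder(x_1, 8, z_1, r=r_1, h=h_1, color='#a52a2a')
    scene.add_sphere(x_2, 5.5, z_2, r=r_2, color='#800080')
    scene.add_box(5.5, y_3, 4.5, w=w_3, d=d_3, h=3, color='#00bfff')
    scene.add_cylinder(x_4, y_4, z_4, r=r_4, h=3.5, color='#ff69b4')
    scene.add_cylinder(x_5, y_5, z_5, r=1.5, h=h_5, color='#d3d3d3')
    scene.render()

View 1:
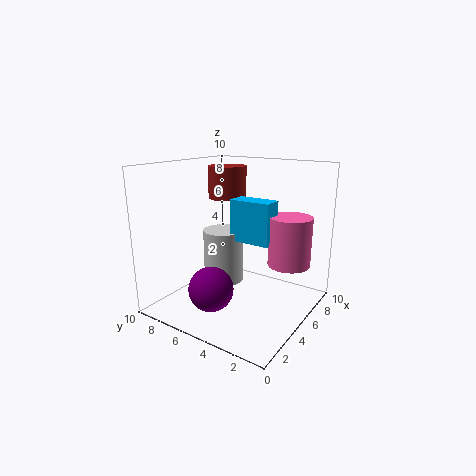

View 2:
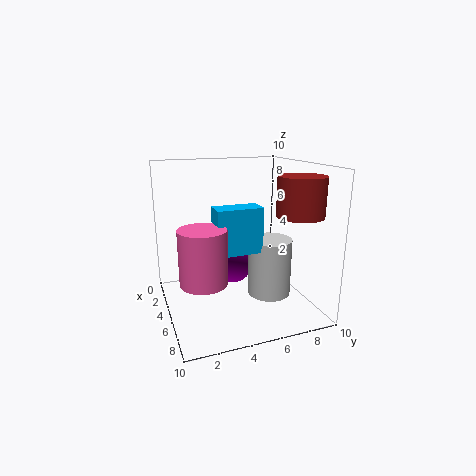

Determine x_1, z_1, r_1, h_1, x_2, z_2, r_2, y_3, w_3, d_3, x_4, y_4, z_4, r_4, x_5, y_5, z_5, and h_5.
x_1 = 8
z_1 = 7
r_1 = 1.5
h_1 = 2.5
x_2 = 2.5
z_2 = 2
r_2 = 1.5
y_3 = 3
w_3 = 1.5
d_3 = 3
x_4 = 7
y_4 = 2
z_4 = 3
r_4 = 1.5
x_5 = 6
y_5 = 7
z_5 = 1
h_5 = 4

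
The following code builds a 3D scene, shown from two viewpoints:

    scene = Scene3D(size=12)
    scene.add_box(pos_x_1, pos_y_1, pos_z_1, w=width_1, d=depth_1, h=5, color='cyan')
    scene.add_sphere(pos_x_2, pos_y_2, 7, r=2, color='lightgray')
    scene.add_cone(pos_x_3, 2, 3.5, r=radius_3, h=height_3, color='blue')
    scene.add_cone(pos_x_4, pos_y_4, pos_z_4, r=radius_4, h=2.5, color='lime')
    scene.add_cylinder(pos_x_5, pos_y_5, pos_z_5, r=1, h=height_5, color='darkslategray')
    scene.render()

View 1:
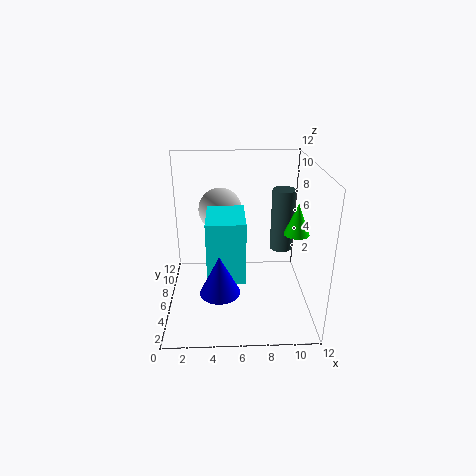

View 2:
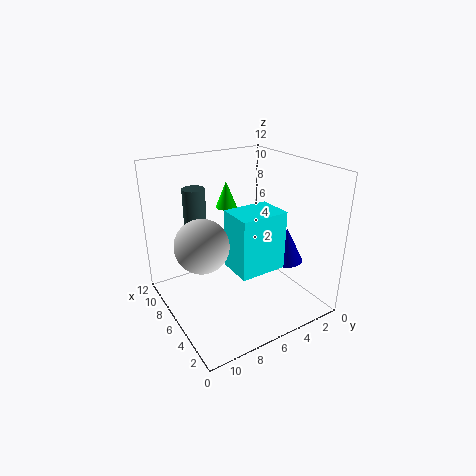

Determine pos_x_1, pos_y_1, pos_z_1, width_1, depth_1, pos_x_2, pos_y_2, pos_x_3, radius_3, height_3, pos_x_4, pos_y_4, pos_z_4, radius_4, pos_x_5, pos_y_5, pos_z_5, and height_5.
pos_x_1 = 3.5; pos_y_1 = 3; pos_z_1 = 3.5; width_1 = 3; depth_1 = 4; pos_x_2 = 4.5; pos_y_2 = 10; pos_x_3 = 4.5; radius_3 = 1.5; height_3 = 3; pos_x_4 = 10.5; pos_y_4 = 4.5; pos_z_4 = 7; radius_4 = 1; pos_x_5 = 10; pos_y_5 = 8; pos_z_5 = 4; height_5 = 5.5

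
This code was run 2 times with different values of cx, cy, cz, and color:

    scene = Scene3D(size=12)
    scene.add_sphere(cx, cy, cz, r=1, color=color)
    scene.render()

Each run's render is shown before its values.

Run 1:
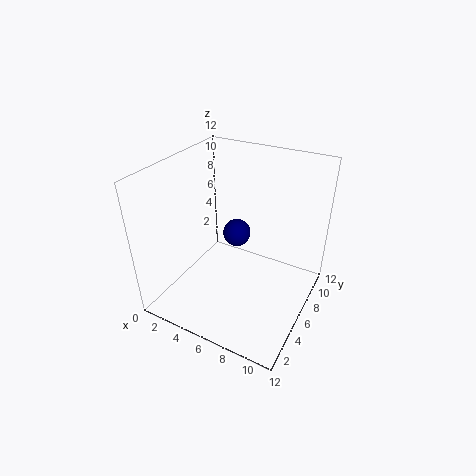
cx = 7; cy = 4; cz = 8; color = 'navy'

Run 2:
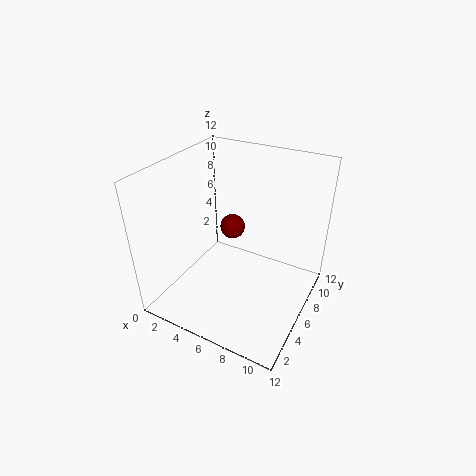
cx = 5.5; cy = 6; cz = 7; color = 'maroon'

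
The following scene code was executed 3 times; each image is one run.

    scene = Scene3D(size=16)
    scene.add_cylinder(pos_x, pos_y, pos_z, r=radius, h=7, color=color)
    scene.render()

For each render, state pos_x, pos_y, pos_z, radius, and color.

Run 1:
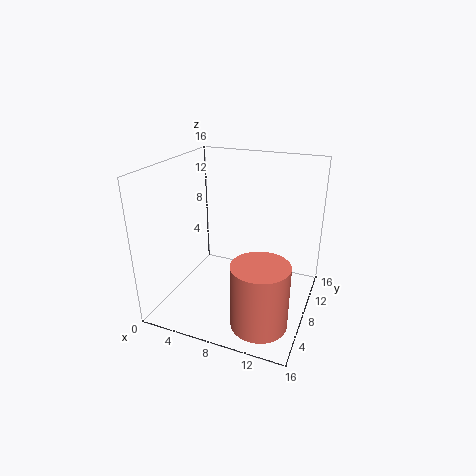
pos_x = 12
pos_y = 4
pos_z = 0.5
radius = 3
color = 'salmon'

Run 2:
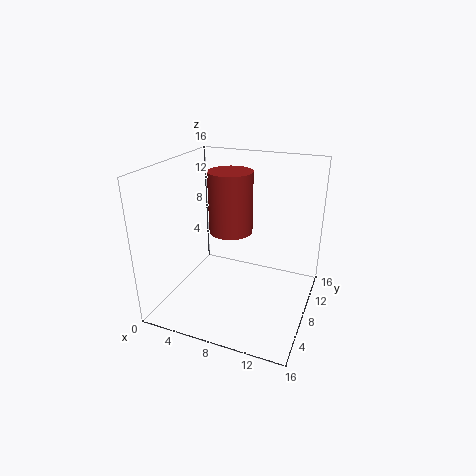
pos_x = 6.5
pos_y = 9.5
pos_z = 8
radius = 2.5
color = 'brown'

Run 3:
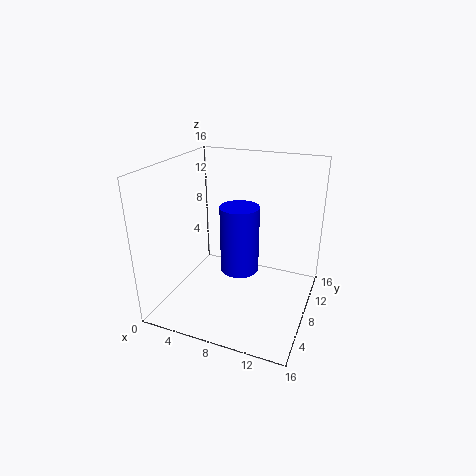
pos_x = 9
pos_y = 6
pos_z = 5.5
radius = 2
color = 'blue'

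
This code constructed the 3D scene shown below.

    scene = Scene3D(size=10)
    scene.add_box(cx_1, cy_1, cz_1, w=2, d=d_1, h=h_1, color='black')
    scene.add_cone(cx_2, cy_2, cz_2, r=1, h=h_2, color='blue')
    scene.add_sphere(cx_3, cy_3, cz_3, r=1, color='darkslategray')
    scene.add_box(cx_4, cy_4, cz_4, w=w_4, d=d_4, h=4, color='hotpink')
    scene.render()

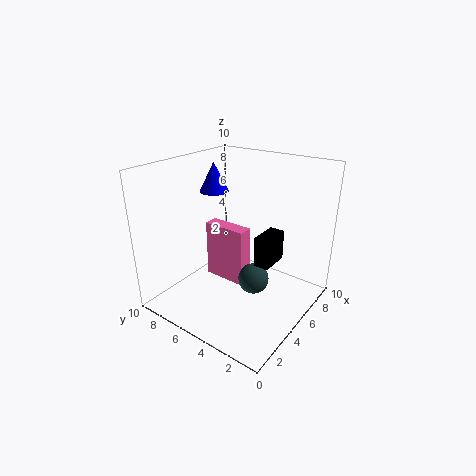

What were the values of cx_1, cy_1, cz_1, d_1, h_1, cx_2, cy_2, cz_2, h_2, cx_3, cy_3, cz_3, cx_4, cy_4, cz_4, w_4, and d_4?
cx_1 = 4
cy_1 = 2
cz_1 = 4
d_1 = 1
h_1 = 2
cx_2 = 5
cy_2 = 7
cz_2 = 8
h_2 = 2
cx_3 = 4
cy_3 = 3
cz_3 = 3
cx_4 = 4
cy_4 = 4
cz_4 = 2
w_4 = 1
d_4 = 3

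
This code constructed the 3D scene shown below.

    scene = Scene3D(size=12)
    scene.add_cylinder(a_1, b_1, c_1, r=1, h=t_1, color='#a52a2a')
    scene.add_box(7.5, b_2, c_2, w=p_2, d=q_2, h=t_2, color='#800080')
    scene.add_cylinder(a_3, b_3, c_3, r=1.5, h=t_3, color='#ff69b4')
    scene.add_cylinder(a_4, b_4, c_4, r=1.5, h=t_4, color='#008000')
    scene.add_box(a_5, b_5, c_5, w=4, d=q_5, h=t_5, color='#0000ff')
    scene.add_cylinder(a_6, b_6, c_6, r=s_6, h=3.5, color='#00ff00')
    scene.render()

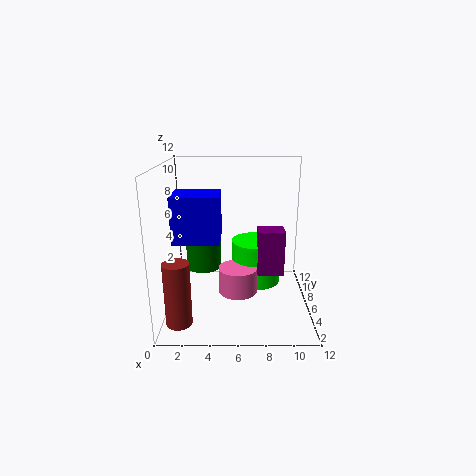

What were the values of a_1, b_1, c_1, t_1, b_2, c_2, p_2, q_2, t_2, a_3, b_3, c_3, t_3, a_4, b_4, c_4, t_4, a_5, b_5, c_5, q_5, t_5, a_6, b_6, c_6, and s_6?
a_1 = 1.5, b_1 = 2, c_1 = 0.5, t_1 = 5, b_2 = 3, c_2 = 4, p_2 = 2, q_2 = 1.5, t_2 = 3.5, a_3 = 6, b_3 = 3.5, c_3 = 2.5, t_3 = 2, a_4 = 3, b_4 = 7, c_4 = 3, t_4 = 5, a_5 = 0.5, b_5 = 5.5, c_5 = 5.5, q_5 = 3.5, t_5 = 4, a_6 = 7.5, b_6 = 5.5, c_6 = 2.5, s_6 = 2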